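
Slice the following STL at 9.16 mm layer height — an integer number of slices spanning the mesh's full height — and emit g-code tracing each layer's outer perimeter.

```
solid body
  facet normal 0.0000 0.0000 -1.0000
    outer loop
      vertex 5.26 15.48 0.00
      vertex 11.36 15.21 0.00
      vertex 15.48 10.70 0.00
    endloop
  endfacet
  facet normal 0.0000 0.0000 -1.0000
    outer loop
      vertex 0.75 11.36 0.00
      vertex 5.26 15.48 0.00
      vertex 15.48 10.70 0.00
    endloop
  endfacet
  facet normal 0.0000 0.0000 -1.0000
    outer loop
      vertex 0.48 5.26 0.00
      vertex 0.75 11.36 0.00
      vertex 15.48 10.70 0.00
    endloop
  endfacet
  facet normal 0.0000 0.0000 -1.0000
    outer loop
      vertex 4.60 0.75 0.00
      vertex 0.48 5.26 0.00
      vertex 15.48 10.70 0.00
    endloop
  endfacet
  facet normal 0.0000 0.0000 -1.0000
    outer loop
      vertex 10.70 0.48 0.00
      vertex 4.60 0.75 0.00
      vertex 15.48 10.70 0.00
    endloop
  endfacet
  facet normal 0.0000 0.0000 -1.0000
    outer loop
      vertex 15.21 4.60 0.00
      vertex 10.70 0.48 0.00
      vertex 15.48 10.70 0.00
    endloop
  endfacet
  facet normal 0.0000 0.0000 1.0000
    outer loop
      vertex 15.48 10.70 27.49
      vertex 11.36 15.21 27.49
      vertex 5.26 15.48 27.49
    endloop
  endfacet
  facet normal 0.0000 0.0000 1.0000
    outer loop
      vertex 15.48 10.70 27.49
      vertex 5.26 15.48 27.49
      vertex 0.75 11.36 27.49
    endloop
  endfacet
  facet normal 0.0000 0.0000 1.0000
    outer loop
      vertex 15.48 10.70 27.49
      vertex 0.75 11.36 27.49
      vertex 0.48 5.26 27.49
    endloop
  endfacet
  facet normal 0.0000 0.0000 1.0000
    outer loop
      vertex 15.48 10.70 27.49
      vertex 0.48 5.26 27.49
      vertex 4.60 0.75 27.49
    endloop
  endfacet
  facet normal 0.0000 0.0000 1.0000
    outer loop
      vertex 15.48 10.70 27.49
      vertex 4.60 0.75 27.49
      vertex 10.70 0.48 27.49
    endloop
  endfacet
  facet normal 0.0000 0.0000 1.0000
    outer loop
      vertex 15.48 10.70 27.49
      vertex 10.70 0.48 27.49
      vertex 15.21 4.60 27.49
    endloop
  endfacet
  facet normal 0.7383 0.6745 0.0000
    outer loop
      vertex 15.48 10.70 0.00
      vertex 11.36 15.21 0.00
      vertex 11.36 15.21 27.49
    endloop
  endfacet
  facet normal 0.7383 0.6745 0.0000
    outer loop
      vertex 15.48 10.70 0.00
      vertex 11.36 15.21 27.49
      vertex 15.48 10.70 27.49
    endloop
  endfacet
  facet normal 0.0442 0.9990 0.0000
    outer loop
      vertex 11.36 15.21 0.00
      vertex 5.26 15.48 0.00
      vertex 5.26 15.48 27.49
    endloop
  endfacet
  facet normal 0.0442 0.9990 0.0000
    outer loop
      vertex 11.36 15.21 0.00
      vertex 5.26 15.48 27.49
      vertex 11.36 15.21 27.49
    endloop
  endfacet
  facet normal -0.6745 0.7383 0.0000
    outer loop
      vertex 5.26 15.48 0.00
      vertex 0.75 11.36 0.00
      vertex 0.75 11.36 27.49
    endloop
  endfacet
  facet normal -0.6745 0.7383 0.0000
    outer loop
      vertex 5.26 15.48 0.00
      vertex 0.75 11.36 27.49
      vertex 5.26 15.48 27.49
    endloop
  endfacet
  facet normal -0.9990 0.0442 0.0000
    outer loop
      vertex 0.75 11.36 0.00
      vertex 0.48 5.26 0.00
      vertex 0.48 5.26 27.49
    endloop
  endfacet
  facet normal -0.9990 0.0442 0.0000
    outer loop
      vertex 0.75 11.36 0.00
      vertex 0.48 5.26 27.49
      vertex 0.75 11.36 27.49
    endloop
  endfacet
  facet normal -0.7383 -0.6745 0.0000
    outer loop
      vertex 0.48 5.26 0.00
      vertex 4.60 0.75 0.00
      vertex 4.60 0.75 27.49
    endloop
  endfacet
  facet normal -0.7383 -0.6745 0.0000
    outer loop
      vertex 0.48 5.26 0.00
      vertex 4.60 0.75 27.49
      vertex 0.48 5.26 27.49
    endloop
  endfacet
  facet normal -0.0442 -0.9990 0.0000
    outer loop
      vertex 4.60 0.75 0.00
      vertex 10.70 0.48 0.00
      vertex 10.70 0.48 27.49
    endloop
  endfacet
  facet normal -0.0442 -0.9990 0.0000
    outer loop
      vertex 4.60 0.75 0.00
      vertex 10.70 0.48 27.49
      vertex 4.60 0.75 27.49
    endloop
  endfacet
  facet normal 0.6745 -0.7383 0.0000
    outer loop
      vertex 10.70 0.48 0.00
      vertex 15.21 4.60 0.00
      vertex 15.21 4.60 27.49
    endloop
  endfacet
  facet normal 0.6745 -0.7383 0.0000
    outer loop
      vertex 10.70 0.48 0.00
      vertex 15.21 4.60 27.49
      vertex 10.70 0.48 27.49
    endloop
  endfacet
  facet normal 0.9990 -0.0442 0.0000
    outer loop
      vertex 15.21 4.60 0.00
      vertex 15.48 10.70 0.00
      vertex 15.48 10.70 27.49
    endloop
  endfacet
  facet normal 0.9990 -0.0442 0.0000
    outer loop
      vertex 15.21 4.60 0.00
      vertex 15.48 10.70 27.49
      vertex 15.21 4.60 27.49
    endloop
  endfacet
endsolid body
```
; perimeter-only toolpath
G21 ; units = mm
G90 ; absolute positioning
G28 ; home
; layer 1
G0 Z9.16
G0 X15.48 Y10.70
G1 X11.36 Y15.21
G1 X5.26 Y15.48
G1 X0.75 Y11.36
G1 X0.48 Y5.26
G1 X4.60 Y0.75
G1 X10.70 Y0.48
G1 X15.21 Y4.60
G1 X15.48 Y10.70
; layer 2
G0 Z18.33
G0 X15.48 Y10.70
G1 X11.36 Y15.21
G1 X5.26 Y15.48
G1 X0.75 Y11.36
G1 X0.48 Y5.26
G1 X4.60 Y0.75
G1 X10.70 Y0.48
G1 X15.21 Y4.60
G1 X15.48 Y10.70
; layer 3
G0 Z27.49
G0 X15.48 Y10.70
G1 X11.36 Y15.21
G1 X5.26 Y15.48
G1 X0.75 Y11.36
G1 X0.48 Y5.26
G1 X4.60 Y0.75
G1 X10.70 Y0.48
G1 X15.21 Y4.60
G1 X15.48 Y10.70
M2 ; end

The solid is a regular 8-sided prism (a cylinder approximated with 8 flat sides), circumscribed radius ≈ 7.98 mm, height ≈ 27.5 mm. Slicing at Δz = 9.16 mm — 3 equal slices spanning the solid's height, so layer i sits at z = i·h/3 — gives 3 non-empty perimeters. Each is a 8-segment closed polygon; G0 lifts to the layer z and rapids to the start vertex, then G1 traces the edges.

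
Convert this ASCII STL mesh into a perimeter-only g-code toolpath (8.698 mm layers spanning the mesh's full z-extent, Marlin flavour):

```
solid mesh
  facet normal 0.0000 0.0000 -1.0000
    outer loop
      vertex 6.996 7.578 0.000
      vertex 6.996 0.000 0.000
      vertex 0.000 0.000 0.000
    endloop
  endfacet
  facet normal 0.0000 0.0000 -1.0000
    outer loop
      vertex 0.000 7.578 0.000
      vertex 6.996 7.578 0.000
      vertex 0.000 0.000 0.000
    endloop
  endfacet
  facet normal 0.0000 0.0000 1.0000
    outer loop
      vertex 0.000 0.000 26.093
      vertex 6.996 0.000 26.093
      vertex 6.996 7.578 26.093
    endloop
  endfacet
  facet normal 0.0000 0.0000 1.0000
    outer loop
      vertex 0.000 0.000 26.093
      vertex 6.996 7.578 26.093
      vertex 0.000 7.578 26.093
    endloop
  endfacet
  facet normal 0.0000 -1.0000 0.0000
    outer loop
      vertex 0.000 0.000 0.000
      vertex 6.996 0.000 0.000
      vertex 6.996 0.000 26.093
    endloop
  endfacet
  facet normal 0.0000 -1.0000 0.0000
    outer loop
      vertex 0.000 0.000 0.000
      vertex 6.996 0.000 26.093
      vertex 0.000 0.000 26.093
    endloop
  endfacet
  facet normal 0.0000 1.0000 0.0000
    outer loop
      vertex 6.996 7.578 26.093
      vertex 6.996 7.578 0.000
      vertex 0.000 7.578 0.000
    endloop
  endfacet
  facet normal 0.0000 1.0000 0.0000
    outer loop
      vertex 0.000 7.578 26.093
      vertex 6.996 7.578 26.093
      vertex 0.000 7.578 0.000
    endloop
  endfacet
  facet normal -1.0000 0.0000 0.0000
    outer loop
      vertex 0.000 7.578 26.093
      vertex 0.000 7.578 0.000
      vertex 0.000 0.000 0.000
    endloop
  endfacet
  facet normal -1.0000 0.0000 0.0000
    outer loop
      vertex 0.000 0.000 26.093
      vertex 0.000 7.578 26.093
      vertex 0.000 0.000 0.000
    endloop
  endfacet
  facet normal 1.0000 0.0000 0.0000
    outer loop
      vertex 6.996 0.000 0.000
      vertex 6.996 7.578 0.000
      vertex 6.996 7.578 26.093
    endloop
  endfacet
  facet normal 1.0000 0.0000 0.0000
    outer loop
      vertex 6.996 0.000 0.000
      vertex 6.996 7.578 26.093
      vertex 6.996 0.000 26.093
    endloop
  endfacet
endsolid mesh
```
; perimeter-only toolpath
G21 ; units = mm
G90 ; absolute positioning
G28 ; home
; layer 1
G0 Z8.698
G0 X0.000 Y0.000
G1 X6.996 Y0.000
G1 X6.996 Y7.578
G1 X0.000 Y7.578
G1 X0.000 Y0.000
; layer 2
G0 Z17.395
G0 X0.000 Y0.000
G1 X6.996 Y0.000
G1 X6.996 Y7.578
G1 X0.000 Y7.578
G1 X0.000 Y0.000
; layer 3
G0 Z26.093
G0 X0.000 Y0.000
G1 X6.996 Y0.000
G1 X6.996 Y7.578
G1 X0.000 Y7.578
G1 X0.000 Y0.000
M2 ; end

The solid is a rectangular box, roughly 7 × 7.58 mm footprint and 26.1 mm tall. Slicing at Δz = 8.698 mm — 3 equal slices spanning the solid's height, so layer i sits at z = i·h/3 — gives 3 non-empty perimeters. Each is a 4-segment closed polygon; G0 lifts to the layer z and rapids to the start vertex, then G1 traces the edges.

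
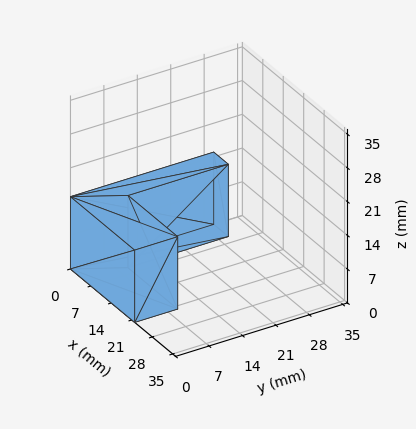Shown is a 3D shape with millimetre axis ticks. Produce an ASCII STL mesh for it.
Reading the render: the shape is an L-shaped prism: outer 22 × 30 mm, arm thicknesses ≈ 9 mm (horizontal) and 5 mm (vertical), extruded 15 mm in z (dimensions read to the nearest mm from the axis ticks). For the STL, each face is triangulated and given an outward normal.

solid part
  facet normal 0.0000 0.0000 -1.0000
    outer loop
      vertex 22.00 9.00 0.00
      vertex 22.00 0.00 0.00
      vertex 0.00 0.00 0.00
    endloop
  endfacet
  facet normal 0.0000 0.0000 -1.0000
    outer loop
      vertex 5.00 9.00 0.00
      vertex 22.00 9.00 0.00
      vertex 0.00 0.00 0.00
    endloop
  endfacet
  facet normal 0.0000 0.0000 -1.0000
    outer loop
      vertex 5.00 30.00 0.00
      vertex 5.00 9.00 0.00
      vertex 0.00 0.00 0.00
    endloop
  endfacet
  facet normal 0.0000 0.0000 -1.0000
    outer loop
      vertex 0.00 30.00 0.00
      vertex 5.00 30.00 0.00
      vertex 0.00 0.00 0.00
    endloop
  endfacet
  facet normal 0.0000 0.0000 1.0000
    outer loop
      vertex 0.00 0.00 15.00
      vertex 22.00 0.00 15.00
      vertex 22.00 9.00 15.00
    endloop
  endfacet
  facet normal 0.0000 0.0000 1.0000
    outer loop
      vertex 0.00 0.00 15.00
      vertex 22.00 9.00 15.00
      vertex 5.00 9.00 15.00
    endloop
  endfacet
  facet normal 0.0000 0.0000 1.0000
    outer loop
      vertex 0.00 0.00 15.00
      vertex 5.00 9.00 15.00
      vertex 5.00 30.00 15.00
    endloop
  endfacet
  facet normal 0.0000 0.0000 1.0000
    outer loop
      vertex 0.00 0.00 15.00
      vertex 5.00 30.00 15.00
      vertex 0.00 30.00 15.00
    endloop
  endfacet
  facet normal 0.0000 -1.0000 0.0000
    outer loop
      vertex 0.00 0.00 0.00
      vertex 22.00 0.00 0.00
      vertex 22.00 0.00 15.00
    endloop
  endfacet
  facet normal 0.0000 -1.0000 0.0000
    outer loop
      vertex 0.00 0.00 0.00
      vertex 22.00 0.00 15.00
      vertex 0.00 0.00 15.00
    endloop
  endfacet
  facet normal 1.0000 0.0000 0.0000
    outer loop
      vertex 22.00 0.00 0.00
      vertex 22.00 9.00 0.00
      vertex 22.00 9.00 15.00
    endloop
  endfacet
  facet normal 1.0000 0.0000 0.0000
    outer loop
      vertex 22.00 0.00 0.00
      vertex 22.00 9.00 15.00
      vertex 22.00 0.00 15.00
    endloop
  endfacet
  facet normal 0.0000 1.0000 0.0000
    outer loop
      vertex 22.00 9.00 0.00
      vertex 5.00 9.00 0.00
      vertex 5.00 9.00 15.00
    endloop
  endfacet
  facet normal 0.0000 1.0000 0.0000
    outer loop
      vertex 22.00 9.00 0.00
      vertex 5.00 9.00 15.00
      vertex 22.00 9.00 15.00
    endloop
  endfacet
  facet normal 1.0000 0.0000 0.0000
    outer loop
      vertex 5.00 9.00 0.00
      vertex 5.00 30.00 0.00
      vertex 5.00 30.00 15.00
    endloop
  endfacet
  facet normal 1.0000 0.0000 0.0000
    outer loop
      vertex 5.00 9.00 0.00
      vertex 5.00 30.00 15.00
      vertex 5.00 9.00 15.00
    endloop
  endfacet
  facet normal 0.0000 1.0000 0.0000
    outer loop
      vertex 5.00 30.00 0.00
      vertex 0.00 30.00 0.00
      vertex 0.00 30.00 15.00
    endloop
  endfacet
  facet normal 0.0000 1.0000 0.0000
    outer loop
      vertex 5.00 30.00 0.00
      vertex 0.00 30.00 15.00
      vertex 5.00 30.00 15.00
    endloop
  endfacet
  facet normal -1.0000 0.0000 0.0000
    outer loop
      vertex 0.00 30.00 0.00
      vertex 0.00 0.00 0.00
      vertex 0.00 0.00 15.00
    endloop
  endfacet
  facet normal -1.0000 0.0000 0.0000
    outer loop
      vertex 0.00 30.00 0.00
      vertex 0.00 0.00 15.00
      vertex 0.00 30.00 15.00
    endloop
  endfacet
endsolid part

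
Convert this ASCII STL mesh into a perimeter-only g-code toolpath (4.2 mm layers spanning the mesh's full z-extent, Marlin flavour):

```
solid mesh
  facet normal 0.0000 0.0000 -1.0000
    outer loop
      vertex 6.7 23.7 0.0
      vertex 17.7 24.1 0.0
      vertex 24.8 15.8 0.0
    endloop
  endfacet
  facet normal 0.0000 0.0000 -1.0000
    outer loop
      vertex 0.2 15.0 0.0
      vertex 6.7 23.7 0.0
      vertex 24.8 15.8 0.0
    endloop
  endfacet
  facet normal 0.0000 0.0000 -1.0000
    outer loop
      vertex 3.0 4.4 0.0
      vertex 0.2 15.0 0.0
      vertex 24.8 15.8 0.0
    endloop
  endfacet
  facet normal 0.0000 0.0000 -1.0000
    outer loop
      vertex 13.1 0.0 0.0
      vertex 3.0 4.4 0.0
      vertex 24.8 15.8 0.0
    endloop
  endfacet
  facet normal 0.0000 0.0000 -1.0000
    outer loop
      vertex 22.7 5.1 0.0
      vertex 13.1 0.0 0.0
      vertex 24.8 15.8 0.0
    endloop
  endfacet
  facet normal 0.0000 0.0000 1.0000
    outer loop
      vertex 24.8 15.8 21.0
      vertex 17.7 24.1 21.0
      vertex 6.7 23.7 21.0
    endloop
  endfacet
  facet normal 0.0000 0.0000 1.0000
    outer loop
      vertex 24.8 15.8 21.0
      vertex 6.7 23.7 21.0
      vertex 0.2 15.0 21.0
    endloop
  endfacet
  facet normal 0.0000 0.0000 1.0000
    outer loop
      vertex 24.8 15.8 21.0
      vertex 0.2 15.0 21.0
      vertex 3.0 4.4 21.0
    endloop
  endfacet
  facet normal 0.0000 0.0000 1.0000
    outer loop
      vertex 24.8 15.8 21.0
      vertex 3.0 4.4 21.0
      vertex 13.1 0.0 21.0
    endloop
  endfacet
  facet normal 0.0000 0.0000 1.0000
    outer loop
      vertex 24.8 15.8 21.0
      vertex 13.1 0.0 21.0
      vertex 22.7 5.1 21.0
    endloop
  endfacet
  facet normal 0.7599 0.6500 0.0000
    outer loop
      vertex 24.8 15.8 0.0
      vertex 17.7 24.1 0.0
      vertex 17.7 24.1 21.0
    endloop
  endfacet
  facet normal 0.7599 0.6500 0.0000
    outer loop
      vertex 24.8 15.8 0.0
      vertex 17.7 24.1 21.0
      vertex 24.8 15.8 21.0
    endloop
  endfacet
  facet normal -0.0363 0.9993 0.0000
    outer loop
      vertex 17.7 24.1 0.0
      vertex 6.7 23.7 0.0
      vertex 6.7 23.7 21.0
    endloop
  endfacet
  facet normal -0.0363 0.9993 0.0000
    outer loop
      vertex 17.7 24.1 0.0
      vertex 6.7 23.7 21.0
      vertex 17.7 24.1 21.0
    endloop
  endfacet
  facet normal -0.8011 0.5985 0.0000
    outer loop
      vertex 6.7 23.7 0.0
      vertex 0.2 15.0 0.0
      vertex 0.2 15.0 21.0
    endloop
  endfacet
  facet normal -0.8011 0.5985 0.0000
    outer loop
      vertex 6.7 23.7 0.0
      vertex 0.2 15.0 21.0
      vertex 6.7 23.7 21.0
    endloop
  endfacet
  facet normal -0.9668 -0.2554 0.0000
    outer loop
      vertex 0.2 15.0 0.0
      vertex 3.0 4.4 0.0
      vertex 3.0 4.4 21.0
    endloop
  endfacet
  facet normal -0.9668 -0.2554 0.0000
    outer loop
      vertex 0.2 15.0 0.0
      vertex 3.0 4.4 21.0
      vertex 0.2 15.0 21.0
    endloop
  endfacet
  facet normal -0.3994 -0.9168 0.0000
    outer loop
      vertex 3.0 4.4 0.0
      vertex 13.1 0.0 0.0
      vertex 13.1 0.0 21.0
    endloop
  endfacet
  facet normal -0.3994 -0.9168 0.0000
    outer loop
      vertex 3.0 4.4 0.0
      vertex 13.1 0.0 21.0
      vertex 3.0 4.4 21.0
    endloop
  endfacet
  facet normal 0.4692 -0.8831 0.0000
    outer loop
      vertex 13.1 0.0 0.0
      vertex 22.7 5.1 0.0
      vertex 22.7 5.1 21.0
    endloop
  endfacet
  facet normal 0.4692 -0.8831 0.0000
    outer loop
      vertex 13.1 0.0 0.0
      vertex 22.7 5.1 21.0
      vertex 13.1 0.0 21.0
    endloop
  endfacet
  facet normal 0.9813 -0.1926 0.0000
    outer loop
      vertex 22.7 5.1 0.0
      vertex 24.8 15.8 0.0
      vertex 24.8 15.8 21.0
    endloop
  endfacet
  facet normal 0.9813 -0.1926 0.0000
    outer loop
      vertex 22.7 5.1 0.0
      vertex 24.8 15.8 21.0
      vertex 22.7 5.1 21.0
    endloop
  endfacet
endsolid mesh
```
; perimeter-only toolpath
G21 ; units = mm
G90 ; absolute positioning
G28 ; home
; layer 1
G0 Z4.2
G0 X24.8 Y15.8
G1 X17.7 Y24.1
G1 X6.7 Y23.7
G1 X0.2 Y15.0
G1 X3.0 Y4.4
G1 X13.1 Y0.0
G1 X22.7 Y5.1
G1 X24.8 Y15.8
; layer 2
G0 Z8.4
G0 X24.8 Y15.8
G1 X17.7 Y24.1
G1 X6.7 Y23.7
G1 X0.2 Y15.0
G1 X3.0 Y4.4
G1 X13.1 Y0.0
G1 X22.7 Y5.1
G1 X24.8 Y15.8
; layer 3
G0 Z12.6
G0 X24.8 Y15.8
G1 X17.7 Y24.1
G1 X6.7 Y23.7
G1 X0.2 Y15.0
G1 X3.0 Y4.4
G1 X13.1 Y0.0
G1 X22.7 Y5.1
G1 X24.8 Y15.8
; layer 4
G0 Z16.8
G0 X24.8 Y15.8
G1 X17.7 Y24.1
G1 X6.7 Y23.7
G1 X0.2 Y15.0
G1 X3.0 Y4.4
G1 X13.1 Y0.0
G1 X22.7 Y5.1
G1 X24.8 Y15.8
; layer 5
G0 Z21.0
G0 X24.8 Y15.8
G1 X17.7 Y24.1
G1 X6.7 Y23.7
G1 X0.2 Y15.0
G1 X3.0 Y4.4
G1 X13.1 Y0.0
G1 X22.7 Y5.1
G1 X24.8 Y15.8
M2 ; end

The solid is a regular 7-sided prism (a cylinder approximated with 7 flat sides), circumscribed radius ≈ 12.6 mm, height ≈ 21 mm. Slicing at Δz = 4.2 mm — 5 equal slices spanning the solid's height, so layer i sits at z = i·h/5 — gives 5 non-empty perimeters. Each is a 7-segment closed polygon; G0 lifts to the layer z and rapids to the start vertex, then G1 traces the edges.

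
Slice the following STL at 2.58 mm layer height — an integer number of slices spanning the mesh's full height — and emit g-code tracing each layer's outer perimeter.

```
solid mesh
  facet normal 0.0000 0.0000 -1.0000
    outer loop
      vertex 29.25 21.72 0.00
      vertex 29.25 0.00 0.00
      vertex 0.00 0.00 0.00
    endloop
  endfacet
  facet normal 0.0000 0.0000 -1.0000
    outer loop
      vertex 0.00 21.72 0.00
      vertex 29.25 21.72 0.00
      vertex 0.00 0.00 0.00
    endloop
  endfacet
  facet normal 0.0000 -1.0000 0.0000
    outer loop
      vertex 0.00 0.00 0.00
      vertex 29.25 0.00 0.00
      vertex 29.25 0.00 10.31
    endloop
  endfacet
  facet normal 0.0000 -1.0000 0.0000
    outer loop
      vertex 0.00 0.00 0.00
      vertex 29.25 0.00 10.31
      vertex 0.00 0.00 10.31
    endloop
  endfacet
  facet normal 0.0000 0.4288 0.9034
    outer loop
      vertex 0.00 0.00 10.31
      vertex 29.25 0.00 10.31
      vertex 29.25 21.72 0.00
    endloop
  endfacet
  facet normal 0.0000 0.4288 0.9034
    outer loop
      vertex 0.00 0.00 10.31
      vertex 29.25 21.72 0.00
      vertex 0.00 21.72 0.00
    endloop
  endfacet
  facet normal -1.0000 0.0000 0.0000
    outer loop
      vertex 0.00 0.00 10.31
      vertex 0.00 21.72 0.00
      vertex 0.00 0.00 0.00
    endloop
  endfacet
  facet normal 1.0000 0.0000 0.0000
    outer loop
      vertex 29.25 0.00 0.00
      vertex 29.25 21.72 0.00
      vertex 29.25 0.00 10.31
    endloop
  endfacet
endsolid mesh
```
; perimeter-only toolpath
G21 ; units = mm
G90 ; absolute positioning
G28 ; home
; layer 1
G0 Z2.58
G0 X0.00 Y0.00
G1 X29.25 Y0.00
G1 X29.25 Y16.29
G1 X0.00 Y16.29
G1 X0.00 Y0.00
; layer 2
G0 Z5.16
G0 X0.00 Y0.00
G1 X29.25 Y0.00
G1 X29.25 Y10.86
G1 X0.00 Y10.86
G1 X0.00 Y0.00
; layer 3
G0 Z7.73
G0 X0.00 Y0.00
G1 X29.25 Y0.00
G1 X29.25 Y5.43
G1 X0.00 Y5.43
G1 X0.00 Y0.00
M2 ; end

The solid is a wedge (ramp): 29.2 × 21.7 mm base, rising to 10.3 mm along the y=0 edge and sloping linearly to z=0 at y=21.7. Slicing at Δz = 2.58 mm — 4 equal slices spanning the solid's height, so layer i sits at z = i·h/4 — gives 3 non-empty perimeters. Each is a 4-segment closed polygon; G0 lifts to the layer z and rapids to the start vertex, then G1 traces the edges. The cross-section shrinks linearly with z (the slice at the apex is degenerate and omitted).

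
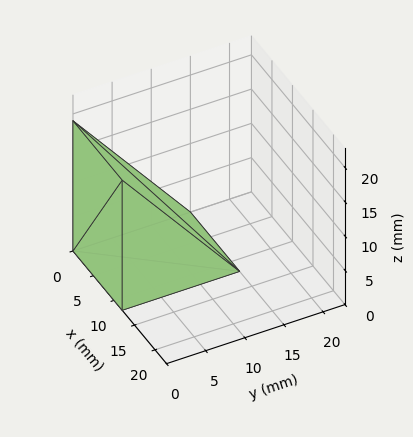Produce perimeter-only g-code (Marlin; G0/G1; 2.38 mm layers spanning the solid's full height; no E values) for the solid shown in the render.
Reading the render: the shape is a wedge (ramp): 12 × 15 mm base, rising to 19 mm along the y=0 edge and sloping linearly to z=0 at y=15 (dimensions read to the nearest mm from the axis ticks). For the g-code, the solid's height is divided into equal slices at the stated Δz and each level perimeter traced with G1 moves after a G0 lift.

; perimeter-only toolpath
G21 ; units = mm
G90 ; absolute positioning
G28 ; home
; layer 1
G0 Z2.38
G0 X0.00 Y0.00
G1 X12.00 Y0.00
G1 X12.00 Y13.12
G1 X0.00 Y13.12
G1 X0.00 Y0.00
; layer 2
G0 Z4.75
G0 X0.00 Y0.00
G1 X12.00 Y0.00
G1 X12.00 Y11.25
G1 X0.00 Y11.25
G1 X0.00 Y0.00
; layer 3
G0 Z7.12
G0 X0.00 Y0.00
G1 X12.00 Y0.00
G1 X12.00 Y9.38
G1 X0.00 Y9.38
G1 X0.00 Y0.00
; layer 4
G0 Z9.50
G0 X0.00 Y0.00
G1 X12.00 Y0.00
G1 X12.00 Y7.50
G1 X0.00 Y7.50
G1 X0.00 Y0.00
; layer 5
G0 Z11.88
G0 X0.00 Y0.00
G1 X12.00 Y0.00
G1 X12.00 Y5.62
G1 X0.00 Y5.62
G1 X0.00 Y0.00
; layer 6
G0 Z14.25
G0 X0.00 Y0.00
G1 X12.00 Y0.00
G1 X12.00 Y3.75
G1 X0.00 Y3.75
G1 X0.00 Y0.00
; layer 7
G0 Z16.62
G0 X0.00 Y0.00
G1 X12.00 Y0.00
G1 X12.00 Y1.88
G1 X0.00 Y1.88
G1 X0.00 Y0.00
M2 ; end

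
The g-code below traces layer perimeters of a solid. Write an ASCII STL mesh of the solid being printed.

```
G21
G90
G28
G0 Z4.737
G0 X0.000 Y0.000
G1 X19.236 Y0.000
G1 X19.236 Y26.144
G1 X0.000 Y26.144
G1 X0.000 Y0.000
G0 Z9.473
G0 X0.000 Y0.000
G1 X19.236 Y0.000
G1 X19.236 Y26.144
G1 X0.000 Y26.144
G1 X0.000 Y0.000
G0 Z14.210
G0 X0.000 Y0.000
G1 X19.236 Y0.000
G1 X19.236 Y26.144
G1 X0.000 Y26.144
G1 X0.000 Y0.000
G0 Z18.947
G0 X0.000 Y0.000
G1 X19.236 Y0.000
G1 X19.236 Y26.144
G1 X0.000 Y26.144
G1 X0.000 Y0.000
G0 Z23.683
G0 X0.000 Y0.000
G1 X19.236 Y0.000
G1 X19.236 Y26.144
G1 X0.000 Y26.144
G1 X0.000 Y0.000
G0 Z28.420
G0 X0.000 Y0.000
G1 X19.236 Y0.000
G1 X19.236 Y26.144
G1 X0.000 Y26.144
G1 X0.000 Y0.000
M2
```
solid part
  facet normal 0.0000 0.0000 -1.0000
    outer loop
      vertex 19.236 26.144 0.000
      vertex 19.236 0.000 0.000
      vertex 0.000 0.000 0.000
    endloop
  endfacet
  facet normal 0.0000 0.0000 -1.0000
    outer loop
      vertex 0.000 26.144 0.000
      vertex 19.236 26.144 0.000
      vertex 0.000 0.000 0.000
    endloop
  endfacet
  facet normal 0.0000 0.0000 1.0000
    outer loop
      vertex 0.000 0.000 28.420
      vertex 19.236 0.000 28.420
      vertex 19.236 26.144 28.420
    endloop
  endfacet
  facet normal 0.0000 0.0000 1.0000
    outer loop
      vertex 0.000 0.000 28.420
      vertex 19.236 26.144 28.420
      vertex 0.000 26.144 28.420
    endloop
  endfacet
  facet normal 0.0000 -1.0000 0.0000
    outer loop
      vertex 0.000 0.000 0.000
      vertex 19.236 0.000 0.000
      vertex 19.236 0.000 28.420
    endloop
  endfacet
  facet normal 0.0000 -1.0000 0.0000
    outer loop
      vertex 0.000 0.000 0.000
      vertex 19.236 0.000 28.420
      vertex 0.000 0.000 28.420
    endloop
  endfacet
  facet normal 0.0000 1.0000 0.0000
    outer loop
      vertex 19.236 26.144 28.420
      vertex 19.236 26.144 0.000
      vertex 0.000 26.144 0.000
    endloop
  endfacet
  facet normal 0.0000 1.0000 0.0000
    outer loop
      vertex 0.000 26.144 28.420
      vertex 19.236 26.144 28.420
      vertex 0.000 26.144 0.000
    endloop
  endfacet
  facet normal -1.0000 0.0000 0.0000
    outer loop
      vertex 0.000 26.144 28.420
      vertex 0.000 26.144 0.000
      vertex 0.000 0.000 0.000
    endloop
  endfacet
  facet normal -1.0000 0.0000 0.0000
    outer loop
      vertex 0.000 0.000 28.420
      vertex 0.000 26.144 28.420
      vertex 0.000 0.000 0.000
    endloop
  endfacet
  facet normal 1.0000 0.0000 0.0000
    outer loop
      vertex 19.236 0.000 0.000
      vertex 19.236 26.144 0.000
      vertex 19.236 26.144 28.420
    endloop
  endfacet
  facet normal 1.0000 0.0000 0.0000
    outer loop
      vertex 19.236 0.000 0.000
      vertex 19.236 26.144 28.420
      vertex 19.236 0.000 28.420
    endloop
  endfacet
endsolid part

The G0 Z moves step by Δz≈4.737 mm. Every layer's G1 loop is the same polygon, so the solid is a straight extrusion of it from z=0 to z≈28.4. Closing with flat bottom and top caps and triangulating gives 12 facets — a rectangular box, roughly 19.2 × 26.1 mm footprint and 28.4 mm tall.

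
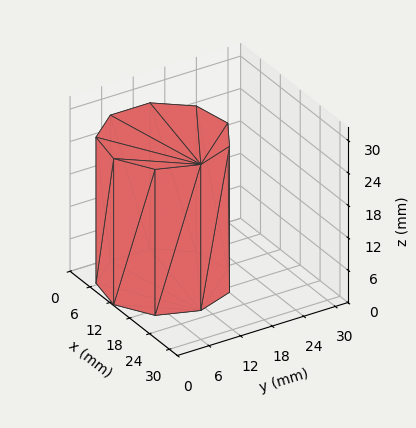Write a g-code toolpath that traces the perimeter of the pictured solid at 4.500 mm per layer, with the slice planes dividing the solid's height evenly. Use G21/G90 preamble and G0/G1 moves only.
Reading the render: the shape is a regular 9-sided prism (a cylinder approximated with 9 flat sides), circumscribed radius ≈ 11 mm, height ≈ 27 mm (dimensions read to the nearest mm from the axis ticks). For the g-code, the solid's height is divided into equal slices at the stated Δz and each level perimeter traced with G1 moves after a G0 lift.

; perimeter-only toolpath
G21 ; units = mm
G90 ; absolute positioning
G28 ; home
; layer 1
G0 Z4.500
G0 X22.000 Y11.000
G1 X19.426 Y18.071
G1 X12.910 Y21.833
G1 X5.500 Y20.526
G1 X0.663 Y14.762
G1 X0.663 Y7.238
G1 X5.500 Y1.474
G1 X12.910 Y0.167
G1 X19.426 Y3.929
G1 X22.000 Y11.000
; layer 2
G0 Z9.000
G0 X22.000 Y11.000
G1 X19.426 Y18.071
G1 X12.910 Y21.833
G1 X5.500 Y20.526
G1 X0.663 Y14.762
G1 X0.663 Y7.238
G1 X5.500 Y1.474
G1 X12.910 Y0.167
G1 X19.426 Y3.929
G1 X22.000 Y11.000
; layer 3
G0 Z13.500
G0 X22.000 Y11.000
G1 X19.426 Y18.071
G1 X12.910 Y21.833
G1 X5.500 Y20.526
G1 X0.663 Y14.762
G1 X0.663 Y7.238
G1 X5.500 Y1.474
G1 X12.910 Y0.167
G1 X19.426 Y3.929
G1 X22.000 Y11.000
; layer 4
G0 Z18.000
G0 X22.000 Y11.000
G1 X19.426 Y18.071
G1 X12.910 Y21.833
G1 X5.500 Y20.526
G1 X0.663 Y14.762
G1 X0.663 Y7.238
G1 X5.500 Y1.474
G1 X12.910 Y0.167
G1 X19.426 Y3.929
G1 X22.000 Y11.000
; layer 5
G0 Z22.500
G0 X22.000 Y11.000
G1 X19.426 Y18.071
G1 X12.910 Y21.833
G1 X5.500 Y20.526
G1 X0.663 Y14.762
G1 X0.663 Y7.238
G1 X5.500 Y1.474
G1 X12.910 Y0.167
G1 X19.426 Y3.929
G1 X22.000 Y11.000
; layer 6
G0 Z27.000
G0 X22.000 Y11.000
G1 X19.426 Y18.071
G1 X12.910 Y21.833
G1 X5.500 Y20.526
G1 X0.663 Y14.762
G1 X0.663 Y7.238
G1 X5.500 Y1.474
G1 X12.910 Y0.167
G1 X19.426 Y3.929
G1 X22.000 Y11.000
M2 ; end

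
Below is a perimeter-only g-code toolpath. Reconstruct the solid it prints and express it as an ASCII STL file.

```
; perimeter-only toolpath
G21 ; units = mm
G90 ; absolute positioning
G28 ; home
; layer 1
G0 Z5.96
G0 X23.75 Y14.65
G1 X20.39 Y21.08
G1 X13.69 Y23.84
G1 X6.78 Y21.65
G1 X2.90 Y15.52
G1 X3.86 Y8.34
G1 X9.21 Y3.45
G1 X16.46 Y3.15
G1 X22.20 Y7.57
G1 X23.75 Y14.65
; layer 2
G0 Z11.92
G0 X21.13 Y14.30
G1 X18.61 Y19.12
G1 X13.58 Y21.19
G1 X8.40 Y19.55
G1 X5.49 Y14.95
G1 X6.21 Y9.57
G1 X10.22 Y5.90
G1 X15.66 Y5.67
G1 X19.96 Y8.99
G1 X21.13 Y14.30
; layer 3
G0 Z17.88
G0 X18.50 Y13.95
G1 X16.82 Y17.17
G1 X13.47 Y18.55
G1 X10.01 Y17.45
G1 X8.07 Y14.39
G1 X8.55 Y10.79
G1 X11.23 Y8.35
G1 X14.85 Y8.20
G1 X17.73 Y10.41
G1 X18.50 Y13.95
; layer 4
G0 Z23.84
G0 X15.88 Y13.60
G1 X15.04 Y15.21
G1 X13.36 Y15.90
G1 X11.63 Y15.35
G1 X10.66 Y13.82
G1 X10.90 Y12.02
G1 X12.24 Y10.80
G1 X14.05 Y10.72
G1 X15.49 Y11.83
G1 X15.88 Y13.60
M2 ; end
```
solid part
  facet normal 0.0000 0.0000 -1.0000
    outer loop
      vertex 13.80 26.49 0.00
      vertex 22.18 23.04 0.00
      vertex 26.38 15.00 0.00
    endloop
  endfacet
  facet normal 0.0000 0.0000 -1.0000
    outer loop
      vertex 5.16 23.75 0.00
      vertex 13.80 26.49 0.00
      vertex 26.38 15.00 0.00
    endloop
  endfacet
  facet normal 0.0000 0.0000 -1.0000
    outer loop
      vertex 0.31 16.09 0.00
      vertex 5.16 23.75 0.00
      vertex 26.38 15.00 0.00
    endloop
  endfacet
  facet normal 0.0000 0.0000 -1.0000
    outer loop
      vertex 1.51 7.11 0.00
      vertex 0.31 16.09 0.00
      vertex 26.38 15.00 0.00
    endloop
  endfacet
  facet normal 0.0000 0.0000 -1.0000
    outer loop
      vertex 8.20 1.00 0.00
      vertex 1.51 7.11 0.00
      vertex 26.38 15.00 0.00
    endloop
  endfacet
  facet normal 0.0000 0.0000 -1.0000
    outer loop
      vertex 17.26 0.62 0.00
      vertex 8.20 1.00 0.00
      vertex 26.38 15.00 0.00
    endloop
  endfacet
  facet normal 0.0000 0.0000 -1.0000
    outer loop
      vertex 24.44 6.15 0.00
      vertex 17.26 0.62 0.00
      vertex 26.38 15.00 0.00
    endloop
  endfacet
  facet normal 0.8179 0.4272 0.3854
    outer loop
      vertex 26.38 15.00 0.00
      vertex 22.18 23.04 0.00
      vertex 13.25 13.25 29.80
    endloop
  endfacet
  facet normal 0.3513 0.8532 0.3856
    outer loop
      vertex 22.18 23.04 0.00
      vertex 13.80 26.49 0.00
      vertex 13.25 13.25 29.80
    endloop
  endfacet
  facet normal -0.2789 0.8795 0.3856
    outer loop
      vertex 13.80 26.49 0.00
      vertex 5.16 23.75 0.00
      vertex 13.25 13.25 29.80
    endloop
  endfacet
  facet normal -0.7796 0.4936 0.3855
    outer loop
      vertex 5.16 23.75 0.00
      vertex 0.31 16.09 0.00
      vertex 13.25 13.25 29.80
    endloop
  endfacet
  facet normal -0.9146 -0.1222 0.3855
    outer loop
      vertex 0.31 16.09 0.00
      vertex 1.51 7.11 0.00
      vertex 13.25 13.25 29.80
    endloop
  endfacet
  facet normal -0.6222 -0.6813 0.3855
    outer loop
      vertex 1.51 7.11 0.00
      vertex 8.20 1.00 0.00
      vertex 13.25 13.25 29.80
    endloop
  endfacet
  facet normal -0.0387 -0.9219 0.3855
    outer loop
      vertex 8.20 1.00 0.00
      vertex 17.26 0.62 0.00
      vertex 13.25 13.25 29.80
    endloop
  endfacet
  facet normal 0.5630 -0.7310 0.3856
    outer loop
      vertex 17.26 0.62 0.00
      vertex 24.44 6.15 0.00
      vertex 13.25 13.25 29.80
    endloop
  endfacet
  facet normal 0.9013 -0.1976 0.3855
    outer loop
      vertex 24.44 6.15 0.00
      vertex 26.38 15.00 0.00
      vertex 13.25 13.25 29.80
    endloop
  endfacet
endsolid part

The G0 Z moves step by Δz≈5.96 mm. The G1 loops shrink linearly with z, so the solid tapers from its base footprint up to z≈29.8. Closing with a flat bottom cap and the tapered top and triangulating gives 16 facets — a regular 9-sided pyramid, base circumscribed radius ≈ 13.2 mm, apex at z ≈ 29.8 mm.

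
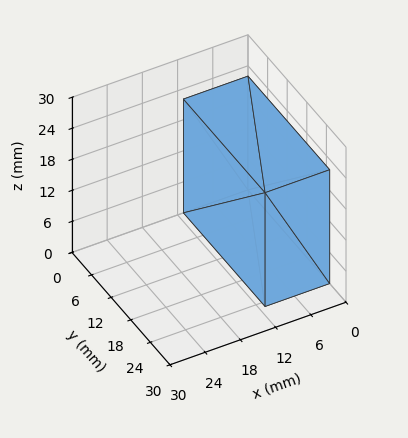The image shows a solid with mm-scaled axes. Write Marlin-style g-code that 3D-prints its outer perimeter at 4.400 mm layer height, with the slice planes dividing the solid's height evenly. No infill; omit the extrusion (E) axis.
Reading the render: the shape is a rectangular box, roughly 11 × 25 mm footprint and 22 mm tall (dimensions read to the nearest mm from the axis ticks). For the g-code, the solid's height is divided into equal slices at the stated Δz and each level perimeter traced with G1 moves after a G0 lift.

; perimeter-only toolpath
G21 ; units = mm
G90 ; absolute positioning
G28 ; home
; layer 1
G0 Z4.400
G0 X0.000 Y0.000
G1 X11.000 Y0.000
G1 X11.000 Y25.000
G1 X0.000 Y25.000
G1 X0.000 Y0.000
; layer 2
G0 Z8.800
G0 X0.000 Y0.000
G1 X11.000 Y0.000
G1 X11.000 Y25.000
G1 X0.000 Y25.000
G1 X0.000 Y0.000
; layer 3
G0 Z13.200
G0 X0.000 Y0.000
G1 X11.000 Y0.000
G1 X11.000 Y25.000
G1 X0.000 Y25.000
G1 X0.000 Y0.000
; layer 4
G0 Z17.600
G0 X0.000 Y0.000
G1 X11.000 Y0.000
G1 X11.000 Y25.000
G1 X0.000 Y25.000
G1 X0.000 Y0.000
; layer 5
G0 Z22.000
G0 X0.000 Y0.000
G1 X11.000 Y0.000
G1 X11.000 Y25.000
G1 X0.000 Y25.000
G1 X0.000 Y0.000
M2 ; end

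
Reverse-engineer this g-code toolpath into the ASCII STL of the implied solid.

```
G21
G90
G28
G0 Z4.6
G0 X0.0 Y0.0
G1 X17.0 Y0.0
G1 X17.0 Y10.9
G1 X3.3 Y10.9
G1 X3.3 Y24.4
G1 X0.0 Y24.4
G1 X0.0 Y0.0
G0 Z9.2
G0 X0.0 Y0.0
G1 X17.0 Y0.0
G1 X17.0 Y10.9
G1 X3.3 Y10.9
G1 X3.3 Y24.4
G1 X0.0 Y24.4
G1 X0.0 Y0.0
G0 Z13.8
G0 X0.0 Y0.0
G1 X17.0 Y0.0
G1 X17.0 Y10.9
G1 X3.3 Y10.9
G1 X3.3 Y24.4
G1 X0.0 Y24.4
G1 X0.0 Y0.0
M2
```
solid part
  facet normal 0.0000 0.0000 -1.0000
    outer loop
      vertex 17.0 10.9 0.0
      vertex 17.0 0.0 0.0
      vertex 0.0 0.0 0.0
    endloop
  endfacet
  facet normal 0.0000 0.0000 -1.0000
    outer loop
      vertex 3.3 10.9 0.0
      vertex 17.0 10.9 0.0
      vertex 0.0 0.0 0.0
    endloop
  endfacet
  facet normal 0.0000 0.0000 -1.0000
    outer loop
      vertex 3.3 24.4 0.0
      vertex 3.3 10.9 0.0
      vertex 0.0 0.0 0.0
    endloop
  endfacet
  facet normal 0.0000 0.0000 -1.0000
    outer loop
      vertex 0.0 24.4 0.0
      vertex 3.3 24.4 0.0
      vertex 0.0 0.0 0.0
    endloop
  endfacet
  facet normal 0.0000 0.0000 1.0000
    outer loop
      vertex 0.0 0.0 13.8
      vertex 17.0 0.0 13.8
      vertex 17.0 10.9 13.8
    endloop
  endfacet
  facet normal 0.0000 0.0000 1.0000
    outer loop
      vertex 0.0 0.0 13.8
      vertex 17.0 10.9 13.8
      vertex 3.3 10.9 13.8
    endloop
  endfacet
  facet normal 0.0000 0.0000 1.0000
    outer loop
      vertex 0.0 0.0 13.8
      vertex 3.3 10.9 13.8
      vertex 3.3 24.4 13.8
    endloop
  endfacet
  facet normal 0.0000 0.0000 1.0000
    outer loop
      vertex 0.0 0.0 13.8
      vertex 3.3 24.4 13.8
      vertex 0.0 24.4 13.8
    endloop
  endfacet
  facet normal 0.0000 -1.0000 0.0000
    outer loop
      vertex 0.0 0.0 0.0
      vertex 17.0 0.0 0.0
      vertex 17.0 0.0 13.8
    endloop
  endfacet
  facet normal 0.0000 -1.0000 0.0000
    outer loop
      vertex 0.0 0.0 0.0
      vertex 17.0 0.0 13.8
      vertex 0.0 0.0 13.8
    endloop
  endfacet
  facet normal 1.0000 0.0000 0.0000
    outer loop
      vertex 17.0 0.0 0.0
      vertex 17.0 10.9 0.0
      vertex 17.0 10.9 13.8
    endloop
  endfacet
  facet normal 1.0000 0.0000 0.0000
    outer loop
      vertex 17.0 0.0 0.0
      vertex 17.0 10.9 13.8
      vertex 17.0 0.0 13.8
    endloop
  endfacet
  facet normal 0.0000 1.0000 0.0000
    outer loop
      vertex 17.0 10.9 0.0
      vertex 3.3 10.9 0.0
      vertex 3.3 10.9 13.8
    endloop
  endfacet
  facet normal 0.0000 1.0000 0.0000
    outer loop
      vertex 17.0 10.9 0.0
      vertex 3.3 10.9 13.8
      vertex 17.0 10.9 13.8
    endloop
  endfacet
  facet normal 1.0000 0.0000 0.0000
    outer loop
      vertex 3.3 10.9 0.0
      vertex 3.3 24.4 0.0
      vertex 3.3 24.4 13.8
    endloop
  endfacet
  facet normal 1.0000 0.0000 0.0000
    outer loop
      vertex 3.3 10.9 0.0
      vertex 3.3 24.4 13.8
      vertex 3.3 10.9 13.8
    endloop
  endfacet
  facet normal 0.0000 1.0000 0.0000
    outer loop
      vertex 3.3 24.4 0.0
      vertex 0.0 24.4 0.0
      vertex 0.0 24.4 13.8
    endloop
  endfacet
  facet normal 0.0000 1.0000 0.0000
    outer loop
      vertex 3.3 24.4 0.0
      vertex 0.0 24.4 13.8
      vertex 3.3 24.4 13.8
    endloop
  endfacet
  facet normal -1.0000 0.0000 0.0000
    outer loop
      vertex 0.0 24.4 0.0
      vertex 0.0 0.0 0.0
      vertex 0.0 0.0 13.8
    endloop
  endfacet
  facet normal -1.0000 0.0000 0.0000
    outer loop
      vertex 0.0 24.4 0.0
      vertex 0.0 0.0 13.8
      vertex 0.0 24.4 13.8
    endloop
  endfacet
endsolid part

The G0 Z moves step by Δz≈4.6 mm. Every layer's G1 loop is the same polygon, so the solid is a straight extrusion of it from z=0 to z≈13.8. Closing with flat bottom and top caps and triangulating gives 20 facets — an L-shaped prism: outer 17 × 24.4 mm, arm thicknesses ≈ 10.9 mm (horizontal) and 3.3 mm (vertical), extruded 13.8 mm in z.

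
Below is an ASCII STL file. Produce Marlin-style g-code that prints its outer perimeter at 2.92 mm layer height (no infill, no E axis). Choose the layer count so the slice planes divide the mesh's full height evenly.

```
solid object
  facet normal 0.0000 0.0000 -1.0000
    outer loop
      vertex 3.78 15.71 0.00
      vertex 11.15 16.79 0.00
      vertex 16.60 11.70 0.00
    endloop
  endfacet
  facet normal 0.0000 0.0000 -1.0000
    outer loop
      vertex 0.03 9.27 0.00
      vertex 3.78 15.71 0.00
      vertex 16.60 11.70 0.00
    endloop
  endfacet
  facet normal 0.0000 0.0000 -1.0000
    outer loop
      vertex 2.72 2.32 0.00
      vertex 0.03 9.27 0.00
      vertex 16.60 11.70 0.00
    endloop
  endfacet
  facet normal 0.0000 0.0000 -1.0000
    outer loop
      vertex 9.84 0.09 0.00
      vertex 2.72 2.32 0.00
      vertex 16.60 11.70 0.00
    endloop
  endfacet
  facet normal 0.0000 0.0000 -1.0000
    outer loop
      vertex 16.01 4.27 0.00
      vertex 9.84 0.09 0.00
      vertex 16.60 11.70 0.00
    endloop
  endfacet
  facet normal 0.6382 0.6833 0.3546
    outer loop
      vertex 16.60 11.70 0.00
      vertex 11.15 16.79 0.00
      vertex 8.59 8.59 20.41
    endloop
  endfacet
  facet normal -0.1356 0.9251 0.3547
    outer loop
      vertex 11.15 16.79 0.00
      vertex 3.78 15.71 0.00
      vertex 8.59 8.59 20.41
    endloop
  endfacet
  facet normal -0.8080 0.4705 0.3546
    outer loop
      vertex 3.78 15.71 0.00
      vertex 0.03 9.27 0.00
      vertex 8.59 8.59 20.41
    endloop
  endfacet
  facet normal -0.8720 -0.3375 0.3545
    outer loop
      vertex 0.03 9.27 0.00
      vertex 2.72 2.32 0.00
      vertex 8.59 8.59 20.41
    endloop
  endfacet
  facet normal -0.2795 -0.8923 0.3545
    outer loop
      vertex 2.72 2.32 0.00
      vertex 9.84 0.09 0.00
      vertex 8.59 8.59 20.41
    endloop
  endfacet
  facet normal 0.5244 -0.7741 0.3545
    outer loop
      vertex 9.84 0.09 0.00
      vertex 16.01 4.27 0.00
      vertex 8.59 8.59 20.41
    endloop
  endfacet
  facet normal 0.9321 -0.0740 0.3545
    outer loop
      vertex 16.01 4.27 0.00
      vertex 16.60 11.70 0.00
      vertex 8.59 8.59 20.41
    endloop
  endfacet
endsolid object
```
; perimeter-only toolpath
G21 ; units = mm
G90 ; absolute positioning
G28 ; home
; layer 1
G0 Z2.92
G0 X15.46 Y11.26
G1 X10.78 Y15.62
G1 X4.47 Y14.69
G1 X1.25 Y9.17
G1 X3.56 Y3.22
G1 X9.66 Y1.30
G1 X14.95 Y4.89
G1 X15.46 Y11.26
; layer 2
G0 Z5.83
G0 X14.31 Y10.81
G1 X10.42 Y14.45
G1 X5.15 Y13.68
G1 X2.48 Y9.08
G1 X4.40 Y4.11
G1 X9.48 Y2.52
G1 X13.89 Y5.50
G1 X14.31 Y10.81
; layer 3
G0 Z8.75
G0 X13.17 Y10.37
G1 X10.05 Y13.28
G1 X5.84 Y12.66
G1 X3.70 Y8.98
G1 X5.24 Y5.01
G1 X9.30 Y3.73
G1 X12.83 Y6.12
G1 X13.17 Y10.37
; layer 4
G0 Z11.66
G0 X12.02 Y9.92
G1 X9.69 Y12.10
G1 X6.53 Y11.64
G1 X4.92 Y8.88
G1 X6.07 Y5.90
G1 X9.13 Y4.95
G1 X11.77 Y6.74
G1 X12.02 Y9.92
; layer 5
G0 Z14.58
G0 X10.88 Y9.48
G1 X9.32 Y10.93
G1 X7.22 Y10.62
G1 X6.14 Y8.78
G1 X6.91 Y6.80
G1 X8.95 Y6.16
G1 X10.71 Y7.36
G1 X10.88 Y9.48
; layer 6
G0 Z17.49
G0 X9.73 Y9.03
G1 X8.96 Y9.76
G1 X7.90 Y9.61
G1 X7.37 Y8.69
G1 X7.75 Y7.69
G1 X8.77 Y7.38
G1 X9.65 Y7.97
G1 X9.73 Y9.03
M2 ; end

The solid is a regular 7-sided pyramid, base circumscribed radius ≈ 8.59 mm, apex at z ≈ 20.4 mm. Slicing at Δz = 2.92 mm — 7 equal slices spanning the solid's height, so layer i sits at z = i·h/7 — gives 6 non-empty perimeters. Each is a 7-segment closed polygon; G0 lifts to the layer z and rapids to the start vertex, then G1 traces the edges. The cross-section shrinks linearly with z (the slice at the apex is degenerate and omitted).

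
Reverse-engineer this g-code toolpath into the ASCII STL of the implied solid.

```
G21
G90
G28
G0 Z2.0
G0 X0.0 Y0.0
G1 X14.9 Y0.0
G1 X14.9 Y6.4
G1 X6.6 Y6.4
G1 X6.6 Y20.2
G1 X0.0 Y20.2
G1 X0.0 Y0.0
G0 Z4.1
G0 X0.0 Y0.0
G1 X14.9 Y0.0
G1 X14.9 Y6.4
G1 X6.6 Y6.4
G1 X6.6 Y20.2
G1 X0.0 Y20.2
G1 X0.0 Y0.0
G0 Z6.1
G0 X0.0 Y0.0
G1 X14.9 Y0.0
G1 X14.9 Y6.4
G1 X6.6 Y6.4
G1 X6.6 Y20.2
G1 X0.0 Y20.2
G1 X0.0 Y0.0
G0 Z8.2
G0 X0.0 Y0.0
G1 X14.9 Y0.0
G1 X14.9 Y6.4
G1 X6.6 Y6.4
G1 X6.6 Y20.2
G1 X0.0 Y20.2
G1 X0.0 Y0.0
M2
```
solid part
  facet normal 0.0000 0.0000 -1.0000
    outer loop
      vertex 14.9 6.4 0.0
      vertex 14.9 0.0 0.0
      vertex 0.0 0.0 0.0
    endloop
  endfacet
  facet normal 0.0000 0.0000 -1.0000
    outer loop
      vertex 6.6 6.4 0.0
      vertex 14.9 6.4 0.0
      vertex 0.0 0.0 0.0
    endloop
  endfacet
  facet normal 0.0000 0.0000 -1.0000
    outer loop
      vertex 6.6 20.2 0.0
      vertex 6.6 6.4 0.0
      vertex 0.0 0.0 0.0
    endloop
  endfacet
  facet normal 0.0000 0.0000 -1.0000
    outer loop
      vertex 0.0 20.2 0.0
      vertex 6.6 20.2 0.0
      vertex 0.0 0.0 0.0
    endloop
  endfacet
  facet normal 0.0000 0.0000 1.0000
    outer loop
      vertex 0.0 0.0 8.2
      vertex 14.9 0.0 8.2
      vertex 14.9 6.4 8.2
    endloop
  endfacet
  facet normal 0.0000 0.0000 1.0000
    outer loop
      vertex 0.0 0.0 8.2
      vertex 14.9 6.4 8.2
      vertex 6.6 6.4 8.2
    endloop
  endfacet
  facet normal 0.0000 0.0000 1.0000
    outer loop
      vertex 0.0 0.0 8.2
      vertex 6.6 6.4 8.2
      vertex 6.6 20.2 8.2
    endloop
  endfacet
  facet normal 0.0000 0.0000 1.0000
    outer loop
      vertex 0.0 0.0 8.2
      vertex 6.6 20.2 8.2
      vertex 0.0 20.2 8.2
    endloop
  endfacet
  facet normal 0.0000 -1.0000 0.0000
    outer loop
      vertex 0.0 0.0 0.0
      vertex 14.9 0.0 0.0
      vertex 14.9 0.0 8.2
    endloop
  endfacet
  facet normal 0.0000 -1.0000 0.0000
    outer loop
      vertex 0.0 0.0 0.0
      vertex 14.9 0.0 8.2
      vertex 0.0 0.0 8.2
    endloop
  endfacet
  facet normal 1.0000 0.0000 0.0000
    outer loop
      vertex 14.9 0.0 0.0
      vertex 14.9 6.4 0.0
      vertex 14.9 6.4 8.2
    endloop
  endfacet
  facet normal 1.0000 0.0000 0.0000
    outer loop
      vertex 14.9 0.0 0.0
      vertex 14.9 6.4 8.2
      vertex 14.9 0.0 8.2
    endloop
  endfacet
  facet normal 0.0000 1.0000 0.0000
    outer loop
      vertex 14.9 6.4 0.0
      vertex 6.6 6.4 0.0
      vertex 6.6 6.4 8.2
    endloop
  endfacet
  facet normal 0.0000 1.0000 0.0000
    outer loop
      vertex 14.9 6.4 0.0
      vertex 6.6 6.4 8.2
      vertex 14.9 6.4 8.2
    endloop
  endfacet
  facet normal 1.0000 0.0000 0.0000
    outer loop
      vertex 6.6 6.4 0.0
      vertex 6.6 20.2 0.0
      vertex 6.6 20.2 8.2
    endloop
  endfacet
  facet normal 1.0000 0.0000 0.0000
    outer loop
      vertex 6.6 6.4 0.0
      vertex 6.6 20.2 8.2
      vertex 6.6 6.4 8.2
    endloop
  endfacet
  facet normal 0.0000 1.0000 0.0000
    outer loop
      vertex 6.6 20.2 0.0
      vertex 0.0 20.2 0.0
      vertex 0.0 20.2 8.2
    endloop
  endfacet
  facet normal 0.0000 1.0000 0.0000
    outer loop
      vertex 6.6 20.2 0.0
      vertex 0.0 20.2 8.2
      vertex 6.6 20.2 8.2
    endloop
  endfacet
  facet normal -1.0000 0.0000 0.0000
    outer loop
      vertex 0.0 20.2 0.0
      vertex 0.0 0.0 0.0
      vertex 0.0 0.0 8.2
    endloop
  endfacet
  facet normal -1.0000 0.0000 0.0000
    outer loop
      vertex 0.0 20.2 0.0
      vertex 0.0 0.0 8.2
      vertex 0.0 20.2 8.2
    endloop
  endfacet
endsolid part

The G0 Z moves step by Δz≈2.0 mm. Every layer's G1 loop is the same polygon, so the solid is a straight extrusion of it from z=0 to z≈8.2. Closing with flat bottom and top caps and triangulating gives 20 facets — an L-shaped prism: outer 14.9 × 20.2 mm, arm thicknesses ≈ 6.4 mm (horizontal) and 6.6 mm (vertical), extruded 8.2 mm in z.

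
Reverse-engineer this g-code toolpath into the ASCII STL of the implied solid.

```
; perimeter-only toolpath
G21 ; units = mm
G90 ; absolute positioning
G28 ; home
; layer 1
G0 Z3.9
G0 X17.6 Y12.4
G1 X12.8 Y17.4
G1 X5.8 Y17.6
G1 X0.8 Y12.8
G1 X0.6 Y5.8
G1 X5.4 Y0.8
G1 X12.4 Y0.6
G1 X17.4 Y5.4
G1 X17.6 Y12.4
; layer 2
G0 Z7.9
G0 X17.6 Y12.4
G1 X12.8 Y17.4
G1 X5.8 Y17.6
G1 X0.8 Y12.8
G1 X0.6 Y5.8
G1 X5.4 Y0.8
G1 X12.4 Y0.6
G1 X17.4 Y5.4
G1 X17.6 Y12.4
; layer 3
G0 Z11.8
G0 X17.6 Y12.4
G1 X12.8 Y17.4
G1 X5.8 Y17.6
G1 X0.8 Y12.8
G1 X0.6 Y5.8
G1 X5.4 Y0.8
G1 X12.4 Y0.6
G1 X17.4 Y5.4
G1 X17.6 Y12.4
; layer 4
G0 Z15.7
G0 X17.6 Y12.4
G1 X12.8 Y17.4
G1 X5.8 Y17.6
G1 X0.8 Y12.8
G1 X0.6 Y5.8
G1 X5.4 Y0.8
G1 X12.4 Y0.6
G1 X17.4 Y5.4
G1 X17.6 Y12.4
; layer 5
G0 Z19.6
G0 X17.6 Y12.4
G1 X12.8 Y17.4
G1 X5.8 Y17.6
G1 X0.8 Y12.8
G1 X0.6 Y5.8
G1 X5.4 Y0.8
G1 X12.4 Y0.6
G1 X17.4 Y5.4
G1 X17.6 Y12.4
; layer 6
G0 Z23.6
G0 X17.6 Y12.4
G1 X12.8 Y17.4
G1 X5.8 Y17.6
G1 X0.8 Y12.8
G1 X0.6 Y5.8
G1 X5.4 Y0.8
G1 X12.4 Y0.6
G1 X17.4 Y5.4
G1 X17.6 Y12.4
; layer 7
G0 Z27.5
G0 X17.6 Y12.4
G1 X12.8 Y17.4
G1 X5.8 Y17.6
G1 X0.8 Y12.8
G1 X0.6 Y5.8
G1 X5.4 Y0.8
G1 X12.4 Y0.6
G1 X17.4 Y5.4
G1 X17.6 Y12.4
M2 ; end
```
solid part
  facet normal 0.0000 0.0000 -1.0000
    outer loop
      vertex 5.8 17.6 0.0
      vertex 12.8 17.4 0.0
      vertex 17.6 12.4 0.0
    endloop
  endfacet
  facet normal 0.0000 0.0000 -1.0000
    outer loop
      vertex 0.8 12.8 0.0
      vertex 5.8 17.6 0.0
      vertex 17.6 12.4 0.0
    endloop
  endfacet
  facet normal 0.0000 0.0000 -1.0000
    outer loop
      vertex 0.6 5.8 0.0
      vertex 0.8 12.8 0.0
      vertex 17.6 12.4 0.0
    endloop
  endfacet
  facet normal 0.0000 0.0000 -1.0000
    outer loop
      vertex 5.4 0.8 0.0
      vertex 0.6 5.8 0.0
      vertex 17.6 12.4 0.0
    endloop
  endfacet
  facet normal 0.0000 0.0000 -1.0000
    outer loop
      vertex 12.4 0.6 0.0
      vertex 5.4 0.8 0.0
      vertex 17.6 12.4 0.0
    endloop
  endfacet
  facet normal 0.0000 0.0000 -1.0000
    outer loop
      vertex 17.4 5.4 0.0
      vertex 12.4 0.6 0.0
      vertex 17.6 12.4 0.0
    endloop
  endfacet
  facet normal 0.0000 0.0000 1.0000
    outer loop
      vertex 17.6 12.4 27.5
      vertex 12.8 17.4 27.5
      vertex 5.8 17.6 27.5
    endloop
  endfacet
  facet normal 0.0000 0.0000 1.0000
    outer loop
      vertex 17.6 12.4 27.5
      vertex 5.8 17.6 27.5
      vertex 0.8 12.8 27.5
    endloop
  endfacet
  facet normal 0.0000 0.0000 1.0000
    outer loop
      vertex 17.6 12.4 27.5
      vertex 0.8 12.8 27.5
      vertex 0.6 5.8 27.5
    endloop
  endfacet
  facet normal 0.0000 0.0000 1.0000
    outer loop
      vertex 17.6 12.4 27.5
      vertex 0.6 5.8 27.5
      vertex 5.4 0.8 27.5
    endloop
  endfacet
  facet normal 0.0000 0.0000 1.0000
    outer loop
      vertex 17.6 12.4 27.5
      vertex 5.4 0.8 27.5
      vertex 12.4 0.6 27.5
    endloop
  endfacet
  facet normal 0.0000 0.0000 1.0000
    outer loop
      vertex 17.6 12.4 27.5
      vertex 12.4 0.6 27.5
      vertex 17.4 5.4 27.5
    endloop
  endfacet
  facet normal 0.7214 0.6925 0.0000
    outer loop
      vertex 17.6 12.4 0.0
      vertex 12.8 17.4 0.0
      vertex 12.8 17.4 27.5
    endloop
  endfacet
  facet normal 0.7214 0.6925 0.0000
    outer loop
      vertex 17.6 12.4 0.0
      vertex 12.8 17.4 27.5
      vertex 17.6 12.4 27.5
    endloop
  endfacet
  facet normal 0.0286 0.9996 0.0000
    outer loop
      vertex 12.8 17.4 0.0
      vertex 5.8 17.6 0.0
      vertex 5.8 17.6 27.5
    endloop
  endfacet
  facet normal 0.0286 0.9996 0.0000
    outer loop
      vertex 12.8 17.4 0.0
      vertex 5.8 17.6 27.5
      vertex 12.8 17.4 27.5
    endloop
  endfacet
  facet normal -0.6925 0.7214 0.0000
    outer loop
      vertex 5.8 17.6 0.0
      vertex 0.8 12.8 0.0
      vertex 0.8 12.8 27.5
    endloop
  endfacet
  facet normal -0.6925 0.7214 0.0000
    outer loop
      vertex 5.8 17.6 0.0
      vertex 0.8 12.8 27.5
      vertex 5.8 17.6 27.5
    endloop
  endfacet
  facet normal -0.9996 0.0286 0.0000
    outer loop
      vertex 0.8 12.8 0.0
      vertex 0.6 5.8 0.0
      vertex 0.6 5.8 27.5
    endloop
  endfacet
  facet normal -0.9996 0.0286 0.0000
    outer loop
      vertex 0.8 12.8 0.0
      vertex 0.6 5.8 27.5
      vertex 0.8 12.8 27.5
    endloop
  endfacet
  facet normal -0.7214 -0.6925 0.0000
    outer loop
      vertex 0.6 5.8 0.0
      vertex 5.4 0.8 0.0
      vertex 5.4 0.8 27.5
    endloop
  endfacet
  facet normal -0.7214 -0.6925 0.0000
    outer loop
      vertex 0.6 5.8 0.0
      vertex 5.4 0.8 27.5
      vertex 0.6 5.8 27.5
    endloop
  endfacet
  facet normal -0.0286 -0.9996 0.0000
    outer loop
      vertex 5.4 0.8 0.0
      vertex 12.4 0.6 0.0
      vertex 12.4 0.6 27.5
    endloop
  endfacet
  facet normal -0.0286 -0.9996 0.0000
    outer loop
      vertex 5.4 0.8 0.0
      vertex 12.4 0.6 27.5
      vertex 5.4 0.8 27.5
    endloop
  endfacet
  facet normal 0.6925 -0.7214 0.0000
    outer loop
      vertex 12.4 0.6 0.0
      vertex 17.4 5.4 0.0
      vertex 17.4 5.4 27.5
    endloop
  endfacet
  facet normal 0.6925 -0.7214 0.0000
    outer loop
      vertex 12.4 0.6 0.0
      vertex 17.4 5.4 27.5
      vertex 12.4 0.6 27.5
    endloop
  endfacet
  facet normal 0.9996 -0.0286 0.0000
    outer loop
      vertex 17.4 5.4 0.0
      vertex 17.6 12.4 0.0
      vertex 17.6 12.4 27.5
    endloop
  endfacet
  facet normal 0.9996 -0.0286 0.0000
    outer loop
      vertex 17.4 5.4 0.0
      vertex 17.6 12.4 27.5
      vertex 17.4 5.4 27.5
    endloop
  endfacet
endsolid part

The G0 Z moves step by Δz≈3.9 mm. Every layer's G1 loop is the same polygon, so the solid is a straight extrusion of it from z=0 to z≈27.5. Closing with flat bottom and top caps and triangulating gives 28 facets — a regular 8-sided prism (a cylinder approximated with 8 flat sides), circumscribed radius ≈ 9.1 mm, height ≈ 27.5 mm.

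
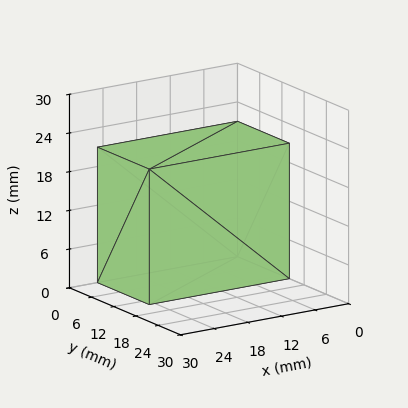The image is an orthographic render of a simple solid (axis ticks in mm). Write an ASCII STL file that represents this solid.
Reading the render: the shape is a rectangular box, roughly 25 × 14 mm footprint and 21 mm tall (dimensions read to the nearest mm from the axis ticks). For the STL, each face is triangulated and given an outward normal.

solid part
  facet normal 0.0000 0.0000 -1.0000
    outer loop
      vertex 25.000 14.000 0.000
      vertex 25.000 0.000 0.000
      vertex 0.000 0.000 0.000
    endloop
  endfacet
  facet normal 0.0000 0.0000 -1.0000
    outer loop
      vertex 0.000 14.000 0.000
      vertex 25.000 14.000 0.000
      vertex 0.000 0.000 0.000
    endloop
  endfacet
  facet normal 0.0000 0.0000 1.0000
    outer loop
      vertex 0.000 0.000 21.000
      vertex 25.000 0.000 21.000
      vertex 25.000 14.000 21.000
    endloop
  endfacet
  facet normal 0.0000 0.0000 1.0000
    outer loop
      vertex 0.000 0.000 21.000
      vertex 25.000 14.000 21.000
      vertex 0.000 14.000 21.000
    endloop
  endfacet
  facet normal 0.0000 -1.0000 0.0000
    outer loop
      vertex 0.000 0.000 0.000
      vertex 25.000 0.000 0.000
      vertex 25.000 0.000 21.000
    endloop
  endfacet
  facet normal 0.0000 -1.0000 0.0000
    outer loop
      vertex 0.000 0.000 0.000
      vertex 25.000 0.000 21.000
      vertex 0.000 0.000 21.000
    endloop
  endfacet
  facet normal 0.0000 1.0000 0.0000
    outer loop
      vertex 25.000 14.000 21.000
      vertex 25.000 14.000 0.000
      vertex 0.000 14.000 0.000
    endloop
  endfacet
  facet normal 0.0000 1.0000 0.0000
    outer loop
      vertex 0.000 14.000 21.000
      vertex 25.000 14.000 21.000
      vertex 0.000 14.000 0.000
    endloop
  endfacet
  facet normal -1.0000 0.0000 0.0000
    outer loop
      vertex 0.000 14.000 21.000
      vertex 0.000 14.000 0.000
      vertex 0.000 0.000 0.000
    endloop
  endfacet
  facet normal -1.0000 0.0000 0.0000
    outer loop
      vertex 0.000 0.000 21.000
      vertex 0.000 14.000 21.000
      vertex 0.000 0.000 0.000
    endloop
  endfacet
  facet normal 1.0000 0.0000 0.0000
    outer loop
      vertex 25.000 0.000 0.000
      vertex 25.000 14.000 0.000
      vertex 25.000 14.000 21.000
    endloop
  endfacet
  facet normal 1.0000 0.0000 0.0000
    outer loop
      vertex 25.000 0.000 0.000
      vertex 25.000 14.000 21.000
      vertex 25.000 0.000 21.000
    endloop
  endfacet
endsolid part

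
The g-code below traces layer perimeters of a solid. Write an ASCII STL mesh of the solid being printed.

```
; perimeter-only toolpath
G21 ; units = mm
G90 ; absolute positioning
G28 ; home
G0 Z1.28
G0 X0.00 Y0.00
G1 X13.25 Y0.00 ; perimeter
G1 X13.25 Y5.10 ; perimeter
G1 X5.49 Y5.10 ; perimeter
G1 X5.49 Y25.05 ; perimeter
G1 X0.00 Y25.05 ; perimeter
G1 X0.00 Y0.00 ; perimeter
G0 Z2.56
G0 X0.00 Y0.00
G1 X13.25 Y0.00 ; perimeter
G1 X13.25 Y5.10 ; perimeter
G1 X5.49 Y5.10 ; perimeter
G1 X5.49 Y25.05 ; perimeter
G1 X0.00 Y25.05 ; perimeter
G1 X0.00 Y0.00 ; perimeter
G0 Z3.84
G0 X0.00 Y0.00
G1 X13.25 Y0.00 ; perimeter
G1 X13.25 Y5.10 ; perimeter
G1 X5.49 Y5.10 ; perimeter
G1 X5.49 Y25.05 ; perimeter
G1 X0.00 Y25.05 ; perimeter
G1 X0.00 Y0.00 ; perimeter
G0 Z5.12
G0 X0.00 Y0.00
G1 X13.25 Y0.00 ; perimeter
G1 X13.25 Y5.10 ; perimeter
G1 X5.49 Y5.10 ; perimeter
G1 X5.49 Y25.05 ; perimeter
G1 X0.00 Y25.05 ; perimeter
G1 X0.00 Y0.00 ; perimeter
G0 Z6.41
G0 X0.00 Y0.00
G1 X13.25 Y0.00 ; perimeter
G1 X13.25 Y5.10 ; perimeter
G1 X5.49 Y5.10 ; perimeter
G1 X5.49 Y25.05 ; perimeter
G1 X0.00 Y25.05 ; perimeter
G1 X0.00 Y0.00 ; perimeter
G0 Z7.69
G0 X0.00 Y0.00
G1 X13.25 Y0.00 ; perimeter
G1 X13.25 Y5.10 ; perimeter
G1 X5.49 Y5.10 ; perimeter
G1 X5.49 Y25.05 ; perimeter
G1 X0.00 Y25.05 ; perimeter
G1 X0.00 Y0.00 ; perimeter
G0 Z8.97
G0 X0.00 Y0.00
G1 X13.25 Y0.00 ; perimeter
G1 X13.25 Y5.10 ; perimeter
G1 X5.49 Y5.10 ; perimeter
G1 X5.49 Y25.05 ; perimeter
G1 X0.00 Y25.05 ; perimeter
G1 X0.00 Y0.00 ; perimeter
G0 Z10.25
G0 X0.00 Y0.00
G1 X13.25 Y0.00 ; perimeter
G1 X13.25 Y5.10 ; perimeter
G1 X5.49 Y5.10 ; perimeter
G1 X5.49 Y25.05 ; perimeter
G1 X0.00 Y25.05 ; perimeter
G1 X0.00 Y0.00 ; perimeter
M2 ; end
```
solid part
  facet normal 0.0000 0.0000 -1.0000
    outer loop
      vertex 13.25 5.10 0.00
      vertex 13.25 0.00 0.00
      vertex 0.00 0.00 0.00
    endloop
  endfacet
  facet normal 0.0000 0.0000 -1.0000
    outer loop
      vertex 5.49 5.10 0.00
      vertex 13.25 5.10 0.00
      vertex 0.00 0.00 0.00
    endloop
  endfacet
  facet normal 0.0000 0.0000 -1.0000
    outer loop
      vertex 5.49 25.05 0.00
      vertex 5.49 5.10 0.00
      vertex 0.00 0.00 0.00
    endloop
  endfacet
  facet normal 0.0000 0.0000 -1.0000
    outer loop
      vertex 0.00 25.05 0.00
      vertex 5.49 25.05 0.00
      vertex 0.00 0.00 0.00
    endloop
  endfacet
  facet normal 0.0000 0.0000 1.0000
    outer loop
      vertex 0.00 0.00 10.25
      vertex 13.25 0.00 10.25
      vertex 13.25 5.10 10.25
    endloop
  endfacet
  facet normal 0.0000 0.0000 1.0000
    outer loop
      vertex 0.00 0.00 10.25
      vertex 13.25 5.10 10.25
      vertex 5.49 5.10 10.25
    endloop
  endfacet
  facet normal 0.0000 0.0000 1.0000
    outer loop
      vertex 0.00 0.00 10.25
      vertex 5.49 5.10 10.25
      vertex 5.49 25.05 10.25
    endloop
  endfacet
  facet normal 0.0000 0.0000 1.0000
    outer loop
      vertex 0.00 0.00 10.25
      vertex 5.49 25.05 10.25
      vertex 0.00 25.05 10.25
    endloop
  endfacet
  facet normal 0.0000 -1.0000 0.0000
    outer loop
      vertex 0.00 0.00 0.00
      vertex 13.25 0.00 0.00
      vertex 13.25 0.00 10.25
    endloop
  endfacet
  facet normal 0.0000 -1.0000 0.0000
    outer loop
      vertex 0.00 0.00 0.00
      vertex 13.25 0.00 10.25
      vertex 0.00 0.00 10.25
    endloop
  endfacet
  facet normal 1.0000 0.0000 0.0000
    outer loop
      vertex 13.25 0.00 0.00
      vertex 13.25 5.10 0.00
      vertex 13.25 5.10 10.25
    endloop
  endfacet
  facet normal 1.0000 0.0000 0.0000
    outer loop
      vertex 13.25 0.00 0.00
      vertex 13.25 5.10 10.25
      vertex 13.25 0.00 10.25
    endloop
  endfacet
  facet normal 0.0000 1.0000 0.0000
    outer loop
      vertex 13.25 5.10 0.00
      vertex 5.49 5.10 0.00
      vertex 5.49 5.10 10.25
    endloop
  endfacet
  facet normal 0.0000 1.0000 0.0000
    outer loop
      vertex 13.25 5.10 0.00
      vertex 5.49 5.10 10.25
      vertex 13.25 5.10 10.25
    endloop
  endfacet
  facet normal 1.0000 0.0000 0.0000
    outer loop
      vertex 5.49 5.10 0.00
      vertex 5.49 25.05 0.00
      vertex 5.49 25.05 10.25
    endloop
  endfacet
  facet normal 1.0000 0.0000 0.0000
    outer loop
      vertex 5.49 5.10 0.00
      vertex 5.49 25.05 10.25
      vertex 5.49 5.10 10.25
    endloop
  endfacet
  facet normal 0.0000 1.0000 0.0000
    outer loop
      vertex 5.49 25.05 0.00
      vertex 0.00 25.05 0.00
      vertex 0.00 25.05 10.25
    endloop
  endfacet
  facet normal 0.0000 1.0000 0.0000
    outer loop
      vertex 5.49 25.05 0.00
      vertex 0.00 25.05 10.25
      vertex 5.49 25.05 10.25
    endloop
  endfacet
  facet normal -1.0000 0.0000 0.0000
    outer loop
      vertex 0.00 25.05 0.00
      vertex 0.00 0.00 0.00
      vertex 0.00 0.00 10.25
    endloop
  endfacet
  facet normal -1.0000 0.0000 0.0000
    outer loop
      vertex 0.00 25.05 0.00
      vertex 0.00 0.00 10.25
      vertex 0.00 25.05 10.25
    endloop
  endfacet
endsolid part

The G0 Z moves step by Δz≈1.28 mm. Every layer's G1 loop is the same polygon, so the solid is a straight extrusion of it from z=0 to z≈10.2. Closing with flat bottom and top caps and triangulating gives 20 facets — an L-shaped prism: outer 13.2 × 25.1 mm, arm thicknesses ≈ 5.1 mm (horizontal) and 5.49 mm (vertical), extruded 10.2 mm in z.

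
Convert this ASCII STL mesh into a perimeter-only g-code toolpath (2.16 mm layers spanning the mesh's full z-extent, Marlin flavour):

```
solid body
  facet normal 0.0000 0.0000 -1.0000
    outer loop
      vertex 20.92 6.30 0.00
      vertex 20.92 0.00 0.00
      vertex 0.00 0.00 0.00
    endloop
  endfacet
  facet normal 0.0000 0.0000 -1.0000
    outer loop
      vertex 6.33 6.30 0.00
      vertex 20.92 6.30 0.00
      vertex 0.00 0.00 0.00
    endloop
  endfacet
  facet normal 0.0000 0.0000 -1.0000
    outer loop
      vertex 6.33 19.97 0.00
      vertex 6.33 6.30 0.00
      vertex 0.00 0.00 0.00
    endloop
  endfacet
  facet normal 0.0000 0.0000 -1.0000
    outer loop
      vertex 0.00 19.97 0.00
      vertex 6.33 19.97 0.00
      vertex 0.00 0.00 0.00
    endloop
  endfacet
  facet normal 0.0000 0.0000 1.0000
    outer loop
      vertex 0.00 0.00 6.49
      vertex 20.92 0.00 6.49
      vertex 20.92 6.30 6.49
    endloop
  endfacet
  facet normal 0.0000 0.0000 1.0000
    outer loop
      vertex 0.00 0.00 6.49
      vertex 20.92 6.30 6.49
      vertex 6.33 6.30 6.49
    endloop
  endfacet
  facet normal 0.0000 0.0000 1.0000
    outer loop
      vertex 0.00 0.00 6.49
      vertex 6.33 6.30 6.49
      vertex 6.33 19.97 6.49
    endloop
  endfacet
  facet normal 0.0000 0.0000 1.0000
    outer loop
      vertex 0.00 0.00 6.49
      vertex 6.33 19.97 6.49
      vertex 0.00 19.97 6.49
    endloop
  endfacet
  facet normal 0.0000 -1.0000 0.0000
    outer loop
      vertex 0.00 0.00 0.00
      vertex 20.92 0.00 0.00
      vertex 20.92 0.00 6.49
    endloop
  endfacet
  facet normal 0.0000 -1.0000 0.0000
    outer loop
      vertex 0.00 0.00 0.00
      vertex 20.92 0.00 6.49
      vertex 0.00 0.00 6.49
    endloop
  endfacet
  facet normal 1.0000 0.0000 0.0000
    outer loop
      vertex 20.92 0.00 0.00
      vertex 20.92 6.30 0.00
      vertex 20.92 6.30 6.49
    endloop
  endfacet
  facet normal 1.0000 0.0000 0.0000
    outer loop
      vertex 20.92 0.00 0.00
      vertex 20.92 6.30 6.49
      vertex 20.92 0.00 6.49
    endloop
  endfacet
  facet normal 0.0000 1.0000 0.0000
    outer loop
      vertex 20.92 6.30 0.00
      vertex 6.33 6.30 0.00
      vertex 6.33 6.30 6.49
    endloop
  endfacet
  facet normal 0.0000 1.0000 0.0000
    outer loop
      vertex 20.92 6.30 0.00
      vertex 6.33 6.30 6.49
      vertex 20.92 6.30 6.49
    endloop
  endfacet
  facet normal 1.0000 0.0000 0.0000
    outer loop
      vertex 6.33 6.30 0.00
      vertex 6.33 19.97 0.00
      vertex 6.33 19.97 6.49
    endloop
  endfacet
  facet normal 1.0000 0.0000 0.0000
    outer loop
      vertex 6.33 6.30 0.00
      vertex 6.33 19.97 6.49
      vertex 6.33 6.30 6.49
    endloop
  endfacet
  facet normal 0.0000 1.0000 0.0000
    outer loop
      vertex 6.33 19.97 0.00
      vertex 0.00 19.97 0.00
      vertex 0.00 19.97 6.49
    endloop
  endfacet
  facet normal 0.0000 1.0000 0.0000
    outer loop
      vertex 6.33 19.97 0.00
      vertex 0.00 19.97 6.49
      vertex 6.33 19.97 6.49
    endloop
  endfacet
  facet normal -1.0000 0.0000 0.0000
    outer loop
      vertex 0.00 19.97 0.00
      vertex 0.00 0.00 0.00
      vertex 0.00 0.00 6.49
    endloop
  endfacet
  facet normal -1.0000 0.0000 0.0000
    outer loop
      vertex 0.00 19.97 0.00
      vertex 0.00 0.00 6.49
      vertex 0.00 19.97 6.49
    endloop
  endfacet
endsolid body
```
; perimeter-only toolpath
G21 ; units = mm
G90 ; absolute positioning
G28 ; home
; layer 1
G0 Z2.16
G0 X0.00 Y0.00
G1 X20.92 Y0.00
G1 X20.92 Y6.30
G1 X6.33 Y6.30
G1 X6.33 Y19.97
G1 X0.00 Y19.97
G1 X0.00 Y0.00
; layer 2
G0 Z4.33
G0 X0.00 Y0.00
G1 X20.92 Y0.00
G1 X20.92 Y6.30
G1 X6.33 Y6.30
G1 X6.33 Y19.97
G1 X0.00 Y19.97
G1 X0.00 Y0.00
; layer 3
G0 Z6.49
G0 X0.00 Y0.00
G1 X20.92 Y0.00
G1 X20.92 Y6.30
G1 X6.33 Y6.30
G1 X6.33 Y19.97
G1 X0.00 Y19.97
G1 X0.00 Y0.00
M2 ; end

The solid is an L-shaped prism: outer 20.9 × 20 mm, arm thicknesses ≈ 6.3 mm (horizontal) and 6.33 mm (vertical), extruded 6.49 mm in z. Slicing at Δz = 2.16 mm — 3 equal slices spanning the solid's height, so layer i sits at z = i·h/3 — gives 3 non-empty perimeters. Each is a 6-segment closed polygon; G0 lifts to the layer z and rapids to the start vertex, then G1 traces the edges.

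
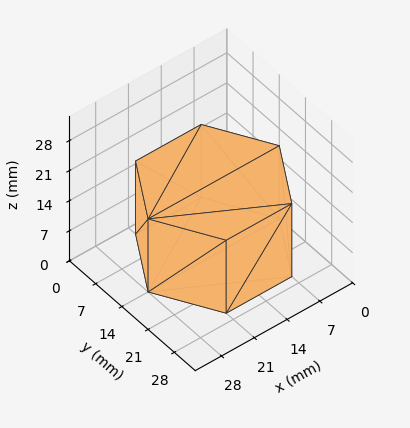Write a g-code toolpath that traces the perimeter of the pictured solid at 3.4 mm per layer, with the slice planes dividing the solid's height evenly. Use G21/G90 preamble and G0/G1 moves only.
Reading the render: the shape is a regular 6-sided prism (a cylinder approximated with 6 flat sides), circumscribed radius ≈ 14 mm, height ≈ 17 mm (dimensions read to the nearest mm from the axis ticks). For the g-code, the solid's height is divided into equal slices at the stated Δz and each level perimeter traced with G1 moves after a G0 lift.

; perimeter-only toolpath
G21 ; units = mm
G90 ; absolute positioning
G28 ; home
; layer 1
G0 Z3.4
G0 X28.0 Y14.0
G1 X21.0 Y26.1
G1 X7.0 Y26.1
G1 X0.0 Y14.0
G1 X7.0 Y1.9
G1 X21.0 Y1.9
G1 X28.0 Y14.0
; layer 2
G0 Z6.8
G0 X28.0 Y14.0
G1 X21.0 Y26.1
G1 X7.0 Y26.1
G1 X0.0 Y14.0
G1 X7.0 Y1.9
G1 X21.0 Y1.9
G1 X28.0 Y14.0
; layer 3
G0 Z10.2
G0 X28.0 Y14.0
G1 X21.0 Y26.1
G1 X7.0 Y26.1
G1 X0.0 Y14.0
G1 X7.0 Y1.9
G1 X21.0 Y1.9
G1 X28.0 Y14.0
; layer 4
G0 Z13.6
G0 X28.0 Y14.0
G1 X21.0 Y26.1
G1 X7.0 Y26.1
G1 X0.0 Y14.0
G1 X7.0 Y1.9
G1 X21.0 Y1.9
G1 X28.0 Y14.0
; layer 5
G0 Z17.0
G0 X28.0 Y14.0
G1 X21.0 Y26.1
G1 X7.0 Y26.1
G1 X0.0 Y14.0
G1 X7.0 Y1.9
G1 X21.0 Y1.9
G1 X28.0 Y14.0
M2 ; end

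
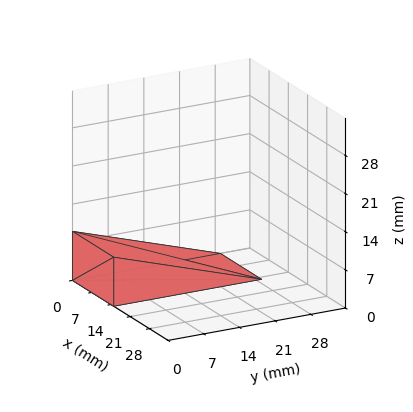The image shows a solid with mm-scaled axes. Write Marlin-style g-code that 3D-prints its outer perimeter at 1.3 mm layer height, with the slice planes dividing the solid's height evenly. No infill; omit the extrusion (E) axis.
Reading the render: the shape is a wedge (ramp): 15 × 29 mm base, rising to 9 mm along the y=0 edge and sloping linearly to z=0 at y=29 (dimensions read to the nearest mm from the axis ticks). For the g-code, the solid's height is divided into equal slices at the stated Δz and each level perimeter traced with G1 moves after a G0 lift.

; perimeter-only toolpath
G21 ; units = mm
G90 ; absolute positioning
G28 ; home
; layer 1
G0 Z1.3
G0 X0.0 Y0.0
G1 X15.0 Y0.0
G1 X15.0 Y24.9
G1 X0.0 Y24.9
G1 X0.0 Y0.0
; layer 2
G0 Z2.6
G0 X0.0 Y0.0
G1 X15.0 Y0.0
G1 X15.0 Y20.7
G1 X0.0 Y20.7
G1 X0.0 Y0.0
; layer 3
G0 Z3.9
G0 X0.0 Y0.0
G1 X15.0 Y0.0
G1 X15.0 Y16.6
G1 X0.0 Y16.6
G1 X0.0 Y0.0
; layer 4
G0 Z5.1
G0 X0.0 Y0.0
G1 X15.0 Y0.0
G1 X15.0 Y12.4
G1 X0.0 Y12.4
G1 X0.0 Y0.0
; layer 5
G0 Z6.4
G0 X0.0 Y0.0
G1 X15.0 Y0.0
G1 X15.0 Y8.3
G1 X0.0 Y8.3
G1 X0.0 Y0.0
; layer 6
G0 Z7.7
G0 X0.0 Y0.0
G1 X15.0 Y0.0
G1 X15.0 Y4.1
G1 X0.0 Y4.1
G1 X0.0 Y0.0
M2 ; end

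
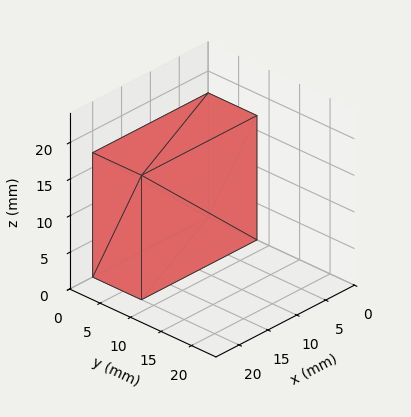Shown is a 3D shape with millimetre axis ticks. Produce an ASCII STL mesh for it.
Reading the render: the shape is a rectangular box, roughly 20 × 8 mm footprint and 17 mm tall (dimensions read to the nearest mm from the axis ticks). For the STL, each face is triangulated and given an outward normal.

solid part
  facet normal 0.0000 0.0000 -1.0000
    outer loop
      vertex 20.00 8.00 0.00
      vertex 20.00 0.00 0.00
      vertex 0.00 0.00 0.00
    endloop
  endfacet
  facet normal 0.0000 0.0000 -1.0000
    outer loop
      vertex 0.00 8.00 0.00
      vertex 20.00 8.00 0.00
      vertex 0.00 0.00 0.00
    endloop
  endfacet
  facet normal 0.0000 0.0000 1.0000
    outer loop
      vertex 0.00 0.00 17.00
      vertex 20.00 0.00 17.00
      vertex 20.00 8.00 17.00
    endloop
  endfacet
  facet normal 0.0000 0.0000 1.0000
    outer loop
      vertex 0.00 0.00 17.00
      vertex 20.00 8.00 17.00
      vertex 0.00 8.00 17.00
    endloop
  endfacet
  facet normal 0.0000 -1.0000 0.0000
    outer loop
      vertex 0.00 0.00 0.00
      vertex 20.00 0.00 0.00
      vertex 20.00 0.00 17.00
    endloop
  endfacet
  facet normal 0.0000 -1.0000 0.0000
    outer loop
      vertex 0.00 0.00 0.00
      vertex 20.00 0.00 17.00
      vertex 0.00 0.00 17.00
    endloop
  endfacet
  facet normal 0.0000 1.0000 0.0000
    outer loop
      vertex 20.00 8.00 17.00
      vertex 20.00 8.00 0.00
      vertex 0.00 8.00 0.00
    endloop
  endfacet
  facet normal 0.0000 1.0000 0.0000
    outer loop
      vertex 0.00 8.00 17.00
      vertex 20.00 8.00 17.00
      vertex 0.00 8.00 0.00
    endloop
  endfacet
  facet normal -1.0000 0.0000 0.0000
    outer loop
      vertex 0.00 8.00 17.00
      vertex 0.00 8.00 0.00
      vertex 0.00 0.00 0.00
    endloop
  endfacet
  facet normal -1.0000 0.0000 0.0000
    outer loop
      vertex 0.00 0.00 17.00
      vertex 0.00 8.00 17.00
      vertex 0.00 0.00 0.00
    endloop
  endfacet
  facet normal 1.0000 0.0000 0.0000
    outer loop
      vertex 20.00 0.00 0.00
      vertex 20.00 8.00 0.00
      vertex 20.00 8.00 17.00
    endloop
  endfacet
  facet normal 1.0000 0.0000 0.0000
    outer loop
      vertex 20.00 0.00 0.00
      vertex 20.00 8.00 17.00
      vertex 20.00 0.00 17.00
    endloop
  endfacet
endsolid part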